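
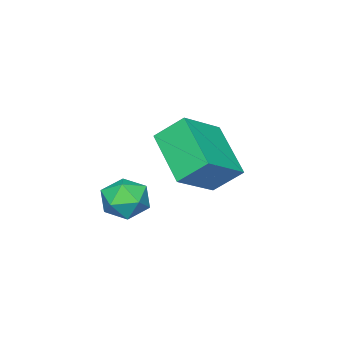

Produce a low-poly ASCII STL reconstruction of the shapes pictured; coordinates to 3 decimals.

solid 
facet normal -0.850 0.092 -0.519
outer loop
vertex -1.431 -1.229 -1.961
vertex -1.828 -0.473 -1.176
vertex -0.658 0.224 -2.969
endloop
endfacet
facet normal 0.342 -0.652 -0.677
outer loop
vertex 0.728 0.073 -2.124
vertex -1.431 -1.229 -1.961
vertex -0.658 0.224 -2.969
endloop
endfacet
facet normal -0.850 0.093 -0.518
outer loop
vertex -0.658 0.224 -2.969
vertex -1.828 -0.473 -1.176
vertex -1.054 0.98 -2.184
endloop
endfacet
facet normal 0.401 0.753 -0.523
outer loop
vertex -1.054 0.98 -2.184
vertex 0.728 0.073 -2.124
vertex -0.658 0.224 -2.969
endloop
endfacet
facet normal -0.401 -0.753 0.522
outer loop
vertex -1.431 -1.229 -1.961
vertex -0.442 -0.624 -0.331
vertex -1.828 -0.473 -1.176
endloop
endfacet
facet normal 0.342 -0.652 -0.677
outer loop
vertex -0.046 -1.38 -1.116
vertex -1.431 -1.229 -1.961
vertex 0.728 0.073 -2.124
endloop
endfacet
facet normal -0.401 -0.753 0.523
outer loop
vertex -0.046 -1.38 -1.116
vertex -0.442 -0.624 -0.331
vertex -1.431 -1.229 -1.961
endloop
endfacet
facet normal -0.342 0.652 0.677
outer loop
vertex -1.828 -0.473 -1.176
vertex -0.442 -0.624 -0.331
vertex -1.054 0.98 -2.184
endloop
endfacet
facet normal 0.401 0.753 -0.522
outer loop
vertex 0.331 0.829 -1.339
vertex 0.728 0.073 -2.124
vertex -1.054 0.98 -2.184
endloop
endfacet
facet normal -0.342 0.652 0.677
outer loop
vertex -1.054 0.98 -2.184
vertex -0.442 -0.624 -0.331
vertex 0.331 0.829 -1.339
endloop
endfacet
facet normal 0.850 -0.093 0.519
outer loop
vertex 0.331 0.829 -1.339
vertex -0.046 -1.38 -1.116
vertex 0.728 0.073 -2.124
endloop
endfacet
facet normal 0.850 -0.093 0.518
outer loop
vertex -0.442 -0.624 -0.331
vertex -0.046 -1.38 -1.116
vertex 0.331 0.829 -1.339
endloop
endfacet
facet normal 0.006 0.653 0.757
outer loop
vertex 2.2 -0.02 -2.326
vertex 1.547 -0.307 -2.073
vertex 2.205 -0.593 -1.832
endloop
endfacet
facet normal 0.671 0.487 0.559
outer loop
vertex 2.2 -0.02 -2.326
vertex 2.205 -0.593 -1.832
vertex 2.688 -0.591 -2.414
endloop
endfacet
facet normal 0.744 0.656 -0.131
outer loop
vertex 2.2 -0.02 -2.326
vertex 2.688 -0.591 -2.414
vertex 2.329 -0.304 -3.016
endloop
endfacet
facet normal 0.123 0.926 -0.358
outer loop
vertex 2.2 -0.02 -2.326
vertex 2.329 -0.304 -3.016
vertex 1.623 -0.128 -2.804
endloop
endfacet
facet normal -0.332 0.924 0.192
outer loop
vertex 2.2 -0.02 -2.326
vertex 1.623 -0.128 -2.804
vertex 1.547 -0.307 -2.073
endloop
endfacet
facet normal 0.751 -0.219 0.623
outer loop
vertex 2.688 -0.591 -2.414
vertex 2.205 -0.593 -1.832
vertex 2.337 -1.232 -2.216
endloop
endfacet
facet normal -0.324 0.051 0.945
outer loop
vertex 2.205 -0.593 -1.832
vertex 1.547 -0.307 -2.073
vertex 1.631 -1.056 -2.004
endloop
endfacet
facet normal -0.873 0.487 0.028
outer loop
vertex 1.547 -0.307 -2.073
vertex 1.623 -0.128 -2.804
vertex 1.272 -0.769 -2.606
endloop
endfacet
facet normal -0.137 0.489 -0.861
outer loop
vertex 1.623 -0.128 -2.804
vertex 2.329 -0.304 -3.016
vertex 1.755 -0.767 -3.188
endloop
endfacet
facet normal 0.868 0.052 -0.493
outer loop
vertex 2.329 -0.304 -3.016
vertex 2.688 -0.591 -2.414
vertex 2.413 -1.053 -2.947
endloop
endfacet
facet normal -0.123 -0.926 0.358
outer loop
vertex 1.76 -1.34 -2.694
vertex 2.337 -1.232 -2.216
vertex 1.631 -1.056 -2.004
endloop
endfacet
facet normal -0.744 -0.656 0.131
outer loop
vertex 1.76 -1.34 -2.694
vertex 1.631 -1.056 -2.004
vertex 1.272 -0.769 -2.606
endloop
endfacet
facet normal -0.671 -0.487 -0.559
outer loop
vertex 1.76 -1.34 -2.694
vertex 1.272 -0.769 -2.606
vertex 1.755 -0.767 -3.188
endloop
endfacet
facet normal -0.006 -0.653 -0.757
outer loop
vertex 1.76 -1.34 -2.694
vertex 1.755 -0.767 -3.188
vertex 2.413 -1.053 -2.947
endloop
endfacet
facet normal 0.332 -0.924 -0.192
outer loop
vertex 1.76 -1.34 -2.694
vertex 2.413 -1.053 -2.947
vertex 2.337 -1.232 -2.216
endloop
endfacet
facet normal 0.137 -0.489 0.861
outer loop
vertex 1.631 -1.056 -2.004
vertex 2.337 -1.232 -2.216
vertex 2.205 -0.593 -1.832
endloop
endfacet
facet normal -0.868 -0.052 0.493
outer loop
vertex 1.272 -0.769 -2.606
vertex 1.631 -1.056 -2.004
vertex 1.547 -0.307 -2.073
endloop
endfacet
facet normal -0.751 0.219 -0.623
outer loop
vertex 1.755 -0.767 -3.188
vertex 1.272 -0.769 -2.606
vertex 1.623 -0.128 -2.804
endloop
endfacet
facet normal 0.324 -0.051 -0.945
outer loop
vertex 2.413 -1.053 -2.947
vertex 1.755 -0.767 -3.188
vertex 2.329 -0.304 -3.016
endloop
endfacet
facet normal 0.873 -0.487 -0.028
outer loop
vertex 2.337 -1.232 -2.216
vertex 2.413 -1.053 -2.947
vertex 2.688 -0.591 -2.414
endloop
endfacet

endsolid


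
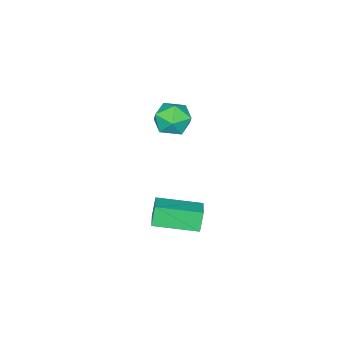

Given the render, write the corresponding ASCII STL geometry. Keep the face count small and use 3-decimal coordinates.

solid 
facet normal 0.192 0.660 0.727
outer loop
vertex -2.722 -2.401 4.201
vertex -2.531 -3.12 4.803
vertex -1.83 -2.74 4.273
endloop
endfacet
facet normal 0.348 0.934 0.087
outer loop
vertex -2.722 -2.401 4.201
vertex -1.83 -2.74 4.273
vertex -2.192 -2.525 3.414
endloop
endfacet
facet normal -0.245 0.919 -0.310
outer loop
vertex -2.722 -2.401 4.201
vertex -2.192 -2.525 3.414
vertex -3.117 -2.772 3.413
endloop
endfacet
facet normal -0.767 0.636 0.085
outer loop
vertex -2.722 -2.401 4.201
vertex -3.117 -2.772 3.413
vertex -3.326 -3.139 4.271
endloop
endfacet
facet normal -0.497 0.476 0.726
outer loop
vertex -2.722 -2.401 4.201
vertex -3.326 -3.139 4.271
vertex -2.531 -3.12 4.803
endloop
endfacet
facet normal 0.831 0.509 -0.223
outer loop
vertex -2.192 -2.525 3.414
vertex -1.83 -2.74 4.273
vertex -1.674 -3.321 3.529
endloop
endfacet
facet normal 0.579 0.065 0.813
outer loop
vertex -1.83 -2.74 4.273
vertex -2.531 -3.12 4.803
vertex -1.883 -3.688 4.387
endloop
endfacet
facet normal -0.537 -0.232 0.811
outer loop
vertex -2.531 -3.12 4.803
vertex -3.326 -3.139 4.271
vertex -2.808 -3.935 4.386
endloop
endfacet
facet normal -0.974 0.027 -0.226
outer loop
vertex -3.326 -3.139 4.271
vertex -3.117 -2.772 3.413
vertex -3.17 -3.72 3.527
endloop
endfacet
facet normal -0.129 0.486 -0.864
outer loop
vertex -3.117 -2.772 3.413
vertex -2.192 -2.525 3.414
vertex -2.469 -3.34 2.997
endloop
endfacet
facet normal 0.767 -0.636 -0.085
outer loop
vertex -2.278 -4.059 3.599
vertex -1.674 -3.321 3.529
vertex -1.883 -3.688 4.387
endloop
endfacet
facet normal 0.245 -0.919 0.310
outer loop
vertex -2.278 -4.059 3.599
vertex -1.883 -3.688 4.387
vertex -2.808 -3.935 4.386
endloop
endfacet
facet normal -0.348 -0.934 -0.087
outer loop
vertex -2.278 -4.059 3.599
vertex -2.808 -3.935 4.386
vertex -3.17 -3.72 3.527
endloop
endfacet
facet normal -0.192 -0.660 -0.727
outer loop
vertex -2.278 -4.059 3.599
vertex -3.17 -3.72 3.527
vertex -2.469 -3.34 2.997
endloop
endfacet
facet normal 0.497 -0.476 -0.726
outer loop
vertex -2.278 -4.059 3.599
vertex -2.469 -3.34 2.997
vertex -1.674 -3.321 3.529
endloop
endfacet
facet normal 0.974 -0.027 0.226
outer loop
vertex -1.883 -3.688 4.387
vertex -1.674 -3.321 3.529
vertex -1.83 -2.74 4.273
endloop
endfacet
facet normal 0.129 -0.486 0.864
outer loop
vertex -2.808 -3.935 4.386
vertex -1.883 -3.688 4.387
vertex -2.531 -3.12 4.803
endloop
endfacet
facet normal -0.831 -0.509 0.223
outer loop
vertex -3.17 -3.72 3.527
vertex -2.808 -3.935 4.386
vertex -3.326 -3.139 4.271
endloop
endfacet
facet normal -0.579 -0.065 -0.813
outer loop
vertex -2.469 -3.34 2.997
vertex -3.17 -3.72 3.527
vertex -3.117 -2.772 3.413
endloop
endfacet
facet normal 0.537 0.232 -0.811
outer loop
vertex -1.674 -3.321 3.529
vertex -2.469 -3.34 2.997
vertex -2.192 -2.525 3.414
endloop
endfacet
facet normal -0.535 0.833 -0.137
outer loop
vertex 1.343 1.098 3.459
vertex 2.18 1.699 3.843
vertex 1.701 1.178 2.55
endloop
endfacet
facet normal -0.762 -0.547 -0.348
outer loop
vertex 2.74 -0.439 2.817
vertex 1.343 1.098 3.459
vertex 1.701 1.178 2.55
endloop
endfacet
facet normal -0.535 0.834 -0.138
outer loop
vertex 1.701 1.178 2.55
vertex 2.18 1.699 3.843
vertex 2.539 1.779 2.934
endloop
endfacet
facet normal 0.366 0.082 -0.927
outer loop
vertex 2.539 1.779 2.934
vertex 2.74 -0.439 2.817
vertex 1.701 1.178 2.55
endloop
endfacet
facet normal -0.366 -0.082 0.927
outer loop
vertex 1.343 1.098 3.459
vertex 3.219 0.082 4.11
vertex 2.18 1.699 3.843
endloop
endfacet
facet normal -0.761 -0.546 -0.349
outer loop
vertex 2.381 -0.519 3.726
vertex 1.343 1.098 3.459
vertex 2.74 -0.439 2.817
endloop
endfacet
facet normal -0.366 -0.082 0.927
outer loop
vertex 2.381 -0.519 3.726
vertex 3.219 0.082 4.11
vertex 1.343 1.098 3.459
endloop
endfacet
facet normal 0.761 0.547 0.349
outer loop
vertex 2.18 1.699 3.843
vertex 3.219 0.082 4.11
vertex 2.539 1.779 2.934
endloop
endfacet
facet normal 0.366 0.082 -0.927
outer loop
vertex 3.577 0.162 3.201
vertex 2.74 -0.439 2.817
vertex 2.539 1.779 2.934
endloop
endfacet
facet normal 0.762 0.546 0.348
outer loop
vertex 2.539 1.779 2.934
vertex 3.219 0.082 4.11
vertex 3.577 0.162 3.201
endloop
endfacet
facet normal 0.535 -0.833 0.138
outer loop
vertex 3.577 0.162 3.201
vertex 2.381 -0.519 3.726
vertex 2.74 -0.439 2.817
endloop
endfacet
facet normal 0.535 -0.834 0.137
outer loop
vertex 3.219 0.082 4.11
vertex 2.381 -0.519 3.726
vertex 3.577 0.162 3.201
endloop
endfacet

endsolid


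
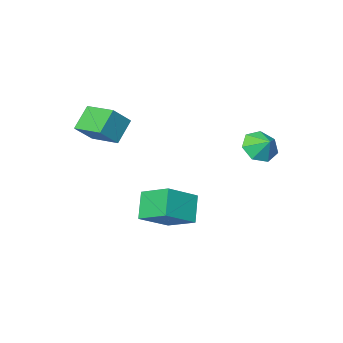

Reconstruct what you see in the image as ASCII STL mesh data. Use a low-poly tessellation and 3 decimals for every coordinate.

solid 
facet normal -0.008 -0.776 -0.630
outer loop
vertex -2.6 3.09 2.257
vertex -3.594 3.24 2.085
vertex -2.796 3.635 1.588
endloop
endfacet
facet normal 0.733 0.616 0.287
outer loop
vertex -2.6 3.09 2.257
vertex -2.796 3.635 1.588
vertex -3.586 4.04 2.735
endloop
endfacet
facet normal -0.009 -0.776 -0.631
outer loop
vertex -2.796 3.635 1.588
vertex -3.594 3.24 2.085
vertex -3.593 3.883 1.294
endloop
endfacet
facet normal 0.330 0.938 -0.104
outer loop
vertex -2.796 3.635 1.588
vertex -3.593 3.883 1.294
vertex -3.586 4.04 2.735
endloop
endfacet
facet normal -0.008 -0.776 -0.631
outer loop
vertex -3.593 3.883 1.294
vertex -3.594 3.24 2.085
vertex -4.391 3.647 1.595
endloop
endfacet
facet normal -0.317 0.943 -0.101
outer loop
vertex -3.593 3.883 1.294
vertex -4.391 3.647 1.595
vertex -3.586 4.04 2.735
endloop
endfacet
facet normal -0.009 -0.776 -0.631
outer loop
vertex -4.391 3.647 1.595
vertex -3.594 3.24 2.085
vertex -4.589 3.104 2.266
endloop
endfacet
facet normal -0.722 0.626 0.294
outer loop
vertex -4.391 3.647 1.595
vertex -4.589 3.104 2.266
vertex -3.586 4.04 2.735
endloop
endfacet
facet normal -0.008 -0.777 -0.630
outer loop
vertex -4.589 3.104 2.266
vertex -3.594 3.24 2.085
vertex -4.038 2.664 2.801
endloop
endfacet
facet normal -0.579 0.228 0.783
outer loop
vertex -4.589 3.104 2.266
vertex -4.038 2.664 2.801
vertex -3.586 4.04 2.735
endloop
endfacet
facet normal -0.008 -0.777 -0.630
outer loop
vertex -4.038 2.664 2.801
vertex -3.594 3.24 2.085
vertex -3.153 2.658 2.797
endloop
endfacet
facet normal 0.005 0.046 0.999
outer loop
vertex -4.038 2.664 2.801
vertex -3.153 2.658 2.797
vertex -3.586 4.04 2.735
endloop
endfacet
facet normal -0.008 -0.777 -0.630
outer loop
vertex -3.153 2.658 2.797
vertex -3.594 3.24 2.085
vertex -2.6 3.09 2.257
endloop
endfacet
facet normal 0.589 0.219 0.778
outer loop
vertex -3.153 2.658 2.797
vertex -2.6 3.09 2.257
vertex -3.586 4.04 2.735
endloop
endfacet
facet normal -0.726 -0.079 -0.683
outer loop
vertex 0.52 -4.266 2.466
vertex 0.11 -2.508 2.699
vertex 1.559 -3.872 1.316
endloop
endfacet
facet normal 0.225 -0.966 -0.128
outer loop
vertex 2.67 -3.752 2.361
vertex 0.52 -4.266 2.466
vertex 1.559 -3.872 1.316
endloop
endfacet
facet normal -0.726 -0.078 -0.683
outer loop
vertex 1.559 -3.872 1.316
vertex 0.11 -2.508 2.699
vertex 1.15 -2.114 1.549
endloop
endfacet
facet normal 0.650 0.246 -0.719
outer loop
vertex 1.15 -2.114 1.549
vertex 2.67 -3.752 2.361
vertex 1.559 -3.872 1.316
endloop
endfacet
facet normal -0.650 -0.247 0.719
outer loop
vertex 0.52 -4.266 2.466
vertex 1.221 -2.388 3.744
vertex 0.11 -2.508 2.699
endloop
endfacet
facet normal 0.225 -0.966 -0.128
outer loop
vertex 1.63 -4.146 3.511
vertex 0.52 -4.266 2.466
vertex 2.67 -3.752 2.361
endloop
endfacet
facet normal -0.650 -0.247 0.719
outer loop
vertex 1.63 -4.146 3.511
vertex 1.221 -2.388 3.744
vertex 0.52 -4.266 2.466
endloop
endfacet
facet normal -0.225 0.966 0.128
outer loop
vertex 0.11 -2.508 2.699
vertex 1.221 -2.388 3.744
vertex 1.15 -2.114 1.549
endloop
endfacet
facet normal 0.650 0.247 -0.719
outer loop
vertex 2.26 -1.994 2.594
vertex 2.67 -3.752 2.361
vertex 1.15 -2.114 1.549
endloop
endfacet
facet normal -0.225 0.966 0.128
outer loop
vertex 1.15 -2.114 1.549
vertex 1.221 -2.388 3.744
vertex 2.26 -1.994 2.594
endloop
endfacet
facet normal 0.726 0.079 0.683
outer loop
vertex 2.26 -1.994 2.594
vertex 1.63 -4.146 3.511
vertex 2.67 -3.752 2.361
endloop
endfacet
facet normal 0.726 0.078 0.683
outer loop
vertex 1.221 -2.388 3.744
vertex 1.63 -4.146 3.511
vertex 2.26 -1.994 2.594
endloop
endfacet
facet normal -0.428 -0.486 0.762
outer loop
vertex 0.951 -0.378 -1.235
vertex 0.465 1.264 -0.46
vertex -0.841 -0.42 -2.27
endloop
endfacet
facet normal 0.259 -0.874 -0.412
outer loop
vertex -0.105 0.416 -3.58
vertex 0.951 -0.378 -1.235
vertex -0.841 -0.42 -2.27
endloop
endfacet
facet normal -0.428 -0.487 0.762
outer loop
vertex -0.841 -0.42 -2.27
vertex 0.465 1.264 -0.46
vertex -1.327 1.222 -1.494
endloop
endfacet
facet normal -0.866 -0.020 -0.500
outer loop
vertex -1.327 1.222 -1.494
vertex -0.105 0.416 -3.58
vertex -0.841 -0.42 -2.27
endloop
endfacet
facet normal 0.866 0.021 0.500
outer loop
vertex 0.951 -0.378 -1.235
vertex 1.201 2.1 -1.77
vertex 0.465 1.264 -0.46
endloop
endfacet
facet normal 0.258 -0.874 -0.412
outer loop
vertex 1.687 0.458 -2.546
vertex 0.951 -0.378 -1.235
vertex -0.105 0.416 -3.58
endloop
endfacet
facet normal 0.866 0.020 0.499
outer loop
vertex 1.687 0.458 -2.546
vertex 1.201 2.1 -1.77
vertex 0.951 -0.378 -1.235
endloop
endfacet
facet normal -0.258 0.874 0.412
outer loop
vertex 0.465 1.264 -0.46
vertex 1.201 2.1 -1.77
vertex -1.327 1.222 -1.494
endloop
endfacet
facet normal -0.866 -0.021 -0.499
outer loop
vertex -0.591 2.058 -2.805
vertex -0.105 0.416 -3.58
vertex -1.327 1.222 -1.494
endloop
endfacet
facet normal -0.258 0.874 0.412
outer loop
vertex -1.327 1.222 -1.494
vertex 1.201 2.1 -1.77
vertex -0.591 2.058 -2.805
endloop
endfacet
facet normal 0.428 0.486 -0.762
outer loop
vertex -0.591 2.058 -2.805
vertex 1.687 0.458 -2.546
vertex -0.105 0.416 -3.58
endloop
endfacet
facet normal 0.428 0.487 -0.761
outer loop
vertex 1.201 2.1 -1.77
vertex 1.687 0.458 -2.546
vertex -0.591 2.058 -2.805
endloop
endfacet

endsolid


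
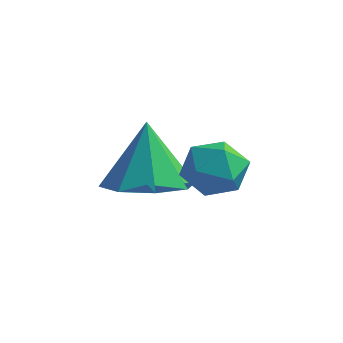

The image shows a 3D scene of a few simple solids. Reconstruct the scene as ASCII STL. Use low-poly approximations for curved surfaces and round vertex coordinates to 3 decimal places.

solid 
facet normal 0.181 -0.266 -0.947
outer loop
vertex -2.51 -4.41 -0.338
vertex -3.236 -3.661 -0.687
vertex -2.156 -3.659 -0.481
endloop
endfacet
facet normal 0.687 -0.190 0.702
outer loop
vertex -2.51 -4.41 -0.338
vertex -2.156 -3.659 -0.481
vertex -3.564 -3.179 1.027
endloop
endfacet
facet normal 0.181 -0.265 -0.947
outer loop
vertex -2.156 -3.659 -0.481
vertex -3.236 -3.661 -0.687
vertex -2.434 -2.91 -0.744
endloop
endfacet
facet normal 0.719 0.452 0.528
outer loop
vertex -2.156 -3.659 -0.481
vertex -2.434 -2.91 -0.744
vertex -3.564 -3.179 1.027
endloop
endfacet
facet normal 0.181 -0.265 -0.947
outer loop
vertex -2.434 -2.91 -0.744
vertex -3.236 -3.661 -0.687
vertex -3.182 -2.6 -0.974
endloop
endfacet
facet normal 0.279 0.907 0.316
outer loop
vertex -2.434 -2.91 -0.744
vertex -3.182 -2.6 -0.974
vertex -3.564 -3.179 1.027
endloop
endfacet
facet normal 0.181 -0.265 -0.947
outer loop
vertex -3.182 -2.6 -0.974
vertex -3.236 -3.661 -0.687
vertex -3.962 -2.912 -1.036
endloop
endfacet
facet normal -0.378 0.906 0.190
outer loop
vertex -3.182 -2.6 -0.974
vertex -3.962 -2.912 -1.036
vertex -3.564 -3.179 1.027
endloop
endfacet
facet normal 0.181 -0.266 -0.947
outer loop
vertex -3.962 -2.912 -1.036
vertex -3.236 -3.661 -0.687
vertex -4.317 -3.662 -0.893
endloop
endfacet
facet normal -0.863 0.452 0.225
outer loop
vertex -3.962 -2.912 -1.036
vertex -4.317 -3.662 -0.893
vertex -3.564 -3.179 1.027
endloop
endfacet
facet normal 0.181 -0.265 -0.947
outer loop
vertex -4.317 -3.662 -0.893
vertex -3.236 -3.661 -0.687
vertex -4.038 -4.411 -0.63
endloop
endfacet
facet normal -0.896 -0.193 0.400
outer loop
vertex -4.317 -3.662 -0.893
vertex -4.038 -4.411 -0.63
vertex -3.564 -3.179 1.027
endloop
endfacet
facet normal 0.182 -0.266 -0.947
outer loop
vertex -4.038 -4.411 -0.63
vertex -3.236 -3.661 -0.687
vertex -3.29 -4.721 -0.399
endloop
endfacet
facet normal -0.457 -0.646 0.611
outer loop
vertex -4.038 -4.411 -0.63
vertex -3.29 -4.721 -0.399
vertex -3.564 -3.179 1.027
endloop
endfacet
facet normal 0.180 -0.266 -0.947
outer loop
vertex -3.29 -4.721 -0.399
vertex -3.236 -3.661 -0.687
vertex -2.51 -4.41 -0.338
endloop
endfacet
facet normal 0.200 -0.646 0.737
outer loop
vertex -3.29 -4.721 -0.399
vertex -2.51 -4.41 -0.338
vertex -3.564 -3.179 1.027
endloop
endfacet
facet normal -0.976 -0.110 0.188
outer loop
vertex -1.993 -3.543 0.56
vertex -1.93 -4.358 0.412
vertex -1.815 -4.066 1.181
endloop
endfacet
facet normal -0.704 0.431 0.565
outer loop
vertex -1.993 -3.543 0.56
vertex -1.815 -4.066 1.181
vertex -1.417 -3.339 1.122
endloop
endfacet
facet normal -0.422 0.901 0.105
outer loop
vertex -1.993 -3.543 0.56
vertex -1.417 -3.339 1.122
vertex -1.285 -3.183 0.317
endloop
endfacet
facet normal -0.520 0.649 -0.555
outer loop
vertex -1.993 -3.543 0.56
vertex -1.285 -3.183 0.317
vertex -1.602 -3.812 -0.122
endloop
endfacet
facet normal -0.863 0.025 -0.505
outer loop
vertex -1.993 -3.543 0.56
vertex -1.602 -3.812 -0.122
vertex -1.93 -4.358 0.412
endloop
endfacet
facet normal -0.175 0.175 0.969
outer loop
vertex -1.417 -3.339 1.122
vertex -1.815 -4.066 1.181
vertex -0.998 -4.028 1.322
endloop
endfacet
facet normal -0.616 -0.702 0.359
outer loop
vertex -1.815 -4.066 1.181
vertex -1.93 -4.358 0.412
vertex -1.315 -4.657 0.883
endloop
endfacet
facet normal -0.433 -0.484 -0.761
outer loop
vertex -1.93 -4.358 0.412
vertex -1.602 -3.812 -0.122
vertex -1.183 -4.501 0.078
endloop
endfacet
facet normal 0.121 0.526 -0.842
outer loop
vertex -1.602 -3.812 -0.122
vertex -1.285 -3.183 0.317
vertex -0.785 -3.774 0.019
endloop
endfacet
facet normal 0.280 0.933 0.227
outer loop
vertex -1.285 -3.183 0.317
vertex -1.417 -3.339 1.122
vertex -0.67 -3.482 0.788
endloop
endfacet
facet normal 0.520 -0.649 0.555
outer loop
vertex -0.607 -4.297 0.64
vertex -0.998 -4.028 1.322
vertex -1.315 -4.657 0.883
endloop
endfacet
facet normal 0.422 -0.901 -0.105
outer loop
vertex -0.607 -4.297 0.64
vertex -1.315 -4.657 0.883
vertex -1.183 -4.501 0.078
endloop
endfacet
facet normal 0.704 -0.431 -0.565
outer loop
vertex -0.607 -4.297 0.64
vertex -1.183 -4.501 0.078
vertex -0.785 -3.774 0.019
endloop
endfacet
facet normal 0.976 0.110 -0.188
outer loop
vertex -0.607 -4.297 0.64
vertex -0.785 -3.774 0.019
vertex -0.67 -3.482 0.788
endloop
endfacet
facet normal 0.863 -0.025 0.505
outer loop
vertex -0.607 -4.297 0.64
vertex -0.67 -3.482 0.788
vertex -0.998 -4.028 1.322
endloop
endfacet
facet normal -0.121 -0.526 0.842
outer loop
vertex -1.315 -4.657 0.883
vertex -0.998 -4.028 1.322
vertex -1.815 -4.066 1.181
endloop
endfacet
facet normal -0.280 -0.933 -0.227
outer loop
vertex -1.183 -4.501 0.078
vertex -1.315 -4.657 0.883
vertex -1.93 -4.358 0.412
endloop
endfacet
facet normal 0.175 -0.175 -0.969
outer loop
vertex -0.785 -3.774 0.019
vertex -1.183 -4.501 0.078
vertex -1.602 -3.812 -0.122
endloop
endfacet
facet normal 0.616 0.702 -0.359
outer loop
vertex -0.67 -3.482 0.788
vertex -0.785 -3.774 0.019
vertex -1.285 -3.183 0.317
endloop
endfacet
facet normal 0.433 0.484 0.761
outer loop
vertex -0.998 -4.028 1.322
vertex -0.67 -3.482 0.788
vertex -1.417 -3.339 1.122
endloop
endfacet

endsolid


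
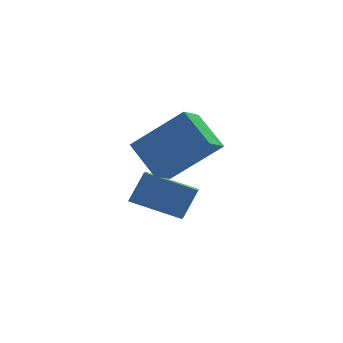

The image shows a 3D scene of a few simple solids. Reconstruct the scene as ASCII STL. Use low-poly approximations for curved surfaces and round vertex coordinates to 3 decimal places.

solid 
facet normal -0.520 0.559 0.646
outer loop
vertex -2.019 1.54 1.083
vertex -1.609 2.375 0.691
vertex -3.657 1.671 -0.35
endloop
endfacet
facet normal -0.406 -0.827 0.389
outer loop
vertex -2.851 0.805 -1.351
vertex -2.019 1.54 1.083
vertex -3.657 1.671 -0.35
endloop
endfacet
facet normal -0.520 0.559 0.646
outer loop
vertex -3.657 1.671 -0.35
vertex -1.609 2.375 0.691
vertex -3.247 2.506 -0.742
endloop
endfacet
facet normal -0.751 0.060 -0.657
outer loop
vertex -3.247 2.506 -0.742
vertex -2.851 0.805 -1.351
vertex -3.657 1.671 -0.35
endloop
endfacet
facet normal 0.751 -0.060 0.657
outer loop
vertex -2.019 1.54 1.083
vertex -0.803 1.509 -0.31
vertex -1.609 2.375 0.691
endloop
endfacet
facet normal -0.406 -0.827 0.389
outer loop
vertex -1.213 0.674 0.082
vertex -2.019 1.54 1.083
vertex -2.851 0.805 -1.351
endloop
endfacet
facet normal 0.751 -0.060 0.657
outer loop
vertex -1.213 0.674 0.082
vertex -0.803 1.509 -0.31
vertex -2.019 1.54 1.083
endloop
endfacet
facet normal 0.406 0.827 -0.389
outer loop
vertex -1.609 2.375 0.691
vertex -0.803 1.509 -0.31
vertex -3.247 2.506 -0.742
endloop
endfacet
facet normal -0.751 0.060 -0.657
outer loop
vertex -2.441 1.64 -1.743
vertex -2.851 0.805 -1.351
vertex -3.247 2.506 -0.742
endloop
endfacet
facet normal 0.406 0.827 -0.389
outer loop
vertex -3.247 2.506 -0.742
vertex -0.803 1.509 -0.31
vertex -2.441 1.64 -1.743
endloop
endfacet
facet normal 0.520 -0.559 -0.646
outer loop
vertex -2.441 1.64 -1.743
vertex -1.213 0.674 0.082
vertex -2.851 0.805 -1.351
endloop
endfacet
facet normal 0.520 -0.559 -0.646
outer loop
vertex -0.803 1.509 -0.31
vertex -1.213 0.674 0.082
vertex -2.441 1.64 -1.743
endloop
endfacet
facet normal -0.927 0.109 0.360
outer loop
vertex -3.287 2.485 -1.805
vertex -3.314 4.034 -2.343
vertex -3.753 2.101 -2.888
endloop
endfacet
facet normal 0.017 -0.945 0.328
outer loop
vertex -2.086 1.906 -3.537
vertex -3.287 2.485 -1.805
vertex -3.753 2.101 -2.888
endloop
endfacet
facet normal -0.926 0.108 0.361
outer loop
vertex -3.753 2.101 -2.888
vertex -3.314 4.034 -2.343
vertex -3.781 3.651 -3.425
endloop
endfacet
facet normal -0.376 -0.309 -0.873
outer loop
vertex -3.781 3.651 -3.425
vertex -2.086 1.906 -3.537
vertex -3.753 2.101 -2.888
endloop
endfacet
facet normal 0.376 0.310 0.873
outer loop
vertex -3.287 2.485 -1.805
vertex -1.647 3.839 -2.992
vertex -3.314 4.034 -2.343
endloop
endfacet
facet normal 0.017 -0.945 0.327
outer loop
vertex -1.619 2.289 -2.455
vertex -3.287 2.485 -1.805
vertex -2.086 1.906 -3.537
endloop
endfacet
facet normal 0.377 0.309 0.873
outer loop
vertex -1.619 2.289 -2.455
vertex -1.647 3.839 -2.992
vertex -3.287 2.485 -1.805
endloop
endfacet
facet normal -0.017 0.945 -0.327
outer loop
vertex -3.314 4.034 -2.343
vertex -1.647 3.839 -2.992
vertex -3.781 3.651 -3.425
endloop
endfacet
facet normal -0.377 -0.310 -0.873
outer loop
vertex -2.113 3.455 -4.075
vertex -2.086 1.906 -3.537
vertex -3.781 3.651 -3.425
endloop
endfacet
facet normal -0.017 0.945 -0.328
outer loop
vertex -3.781 3.651 -3.425
vertex -1.647 3.839 -2.992
vertex -2.113 3.455 -4.075
endloop
endfacet
facet normal 0.926 -0.109 -0.361
outer loop
vertex -2.113 3.455 -4.075
vertex -1.619 2.289 -2.455
vertex -2.086 1.906 -3.537
endloop
endfacet
facet normal 0.927 -0.108 -0.360
outer loop
vertex -1.647 3.839 -2.992
vertex -1.619 2.289 -2.455
vertex -2.113 3.455 -4.075
endloop
endfacet

endsolid


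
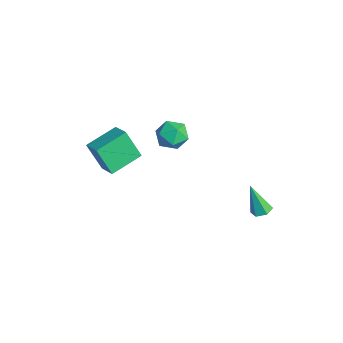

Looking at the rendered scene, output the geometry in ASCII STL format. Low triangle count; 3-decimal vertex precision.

solid 
facet normal 0.246 0.255 -0.935
outer loop
vertex 3.048 3.406 -0.372
vertex 2.427 3.345 -0.552
vertex 2.648 3.917 -0.338
endloop
endfacet
facet normal 0.658 0.476 0.583
outer loop
vertex 3.048 3.406 -0.372
vertex 2.648 3.917 -0.338
vertex 1.913 2.815 1.392
endloop
endfacet
facet normal 0.248 0.254 -0.935
outer loop
vertex 2.648 3.917 -0.338
vertex 2.427 3.345 -0.552
vertex 2.027 3.856 -0.519
endloop
endfacet
facet normal -0.218 0.862 0.457
outer loop
vertex 2.648 3.917 -0.338
vertex 2.027 3.856 -0.519
vertex 1.913 2.815 1.392
endloop
endfacet
facet normal 0.247 0.254 -0.935
outer loop
vertex 2.027 3.856 -0.519
vertex 2.427 3.345 -0.552
vertex 1.806 3.283 -0.733
endloop
endfacet
facet normal -0.940 0.319 0.118
outer loop
vertex 2.027 3.856 -0.519
vertex 1.806 3.283 -0.733
vertex 1.913 2.815 1.392
endloop
endfacet
facet normal 0.247 0.255 -0.935
outer loop
vertex 1.806 3.283 -0.733
vertex 2.427 3.345 -0.552
vertex 2.206 2.772 -0.767
endloop
endfacet
facet normal -0.787 -0.610 -0.095
outer loop
vertex 1.806 3.283 -0.733
vertex 2.206 2.772 -0.767
vertex 1.913 2.815 1.392
endloop
endfacet
facet normal 0.247 0.255 -0.935
outer loop
vertex 2.206 2.772 -0.767
vertex 2.427 3.345 -0.552
vertex 2.827 2.833 -0.586
endloop
endfacet
facet normal 0.089 -0.996 0.032
outer loop
vertex 2.206 2.772 -0.767
vertex 2.827 2.833 -0.586
vertex 1.913 2.815 1.392
endloop
endfacet
facet normal 0.246 0.254 -0.935
outer loop
vertex 2.827 2.833 -0.586
vertex 2.427 3.345 -0.552
vertex 3.048 3.406 -0.372
endloop
endfacet
facet normal 0.812 -0.452 0.371
outer loop
vertex 2.827 2.833 -0.586
vertex 3.048 3.406 -0.372
vertex 1.913 2.815 1.392
endloop
endfacet
facet normal -0.910 -0.158 -0.383
outer loop
vertex -1.907 -5.328 4.273
vertex -2.456 -3.446 4.802
vertex -1.289 -4.656 2.527
endloop
endfacet
facet normal 0.271 -0.927 -0.261
outer loop
vertex -0.124 -4.454 3.018
vertex -1.907 -5.328 4.273
vertex -1.289 -4.656 2.527
endloop
endfacet
facet normal -0.910 -0.158 -0.383
outer loop
vertex -1.289 -4.656 2.527
vertex -2.456 -3.446 4.802
vertex -1.838 -2.775 3.056
endloop
endfacet
facet normal 0.314 0.341 -0.886
outer loop
vertex -1.838 -2.775 3.056
vertex -0.124 -4.454 3.018
vertex -1.289 -4.656 2.527
endloop
endfacet
facet normal -0.314 -0.341 0.886
outer loop
vertex -1.907 -5.328 4.273
vertex -1.291 -3.244 5.293
vertex -2.456 -3.446 4.802
endloop
endfacet
facet normal 0.271 -0.927 -0.260
outer loop
vertex -0.742 -5.125 4.764
vertex -1.907 -5.328 4.273
vertex -0.124 -4.454 3.018
endloop
endfacet
facet normal -0.314 -0.341 0.886
outer loop
vertex -0.742 -5.125 4.764
vertex -1.291 -3.244 5.293
vertex -1.907 -5.328 4.273
endloop
endfacet
facet normal -0.270 0.927 0.260
outer loop
vertex -2.456 -3.446 4.802
vertex -1.291 -3.244 5.293
vertex -1.838 -2.775 3.056
endloop
endfacet
facet normal 0.314 0.341 -0.886
outer loop
vertex -0.673 -2.572 3.547
vertex -0.124 -4.454 3.018
vertex -1.838 -2.775 3.056
endloop
endfacet
facet normal -0.271 0.927 0.261
outer loop
vertex -1.838 -2.775 3.056
vertex -1.291 -3.244 5.293
vertex -0.673 -2.572 3.547
endloop
endfacet
facet normal 0.910 0.158 0.383
outer loop
vertex -0.673 -2.572 3.547
vertex -0.742 -5.125 4.764
vertex -0.124 -4.454 3.018
endloop
endfacet
facet normal 0.910 0.158 0.383
outer loop
vertex -1.291 -3.244 5.293
vertex -0.742 -5.125 4.764
vertex -0.673 -2.572 3.547
endloop
endfacet
facet normal 0.081 -0.346 0.935
outer loop
vertex -2.136 0.045 3.735
vertex -3.163 -0.227 3.723
vertex -2.426 -0.921 3.403
endloop
endfacet
facet normal 0.700 -0.411 0.584
outer loop
vertex -2.136 0.045 3.735
vertex -2.426 -0.921 3.403
vertex -1.674 -0.383 2.88
endloop
endfacet
facet normal 0.899 0.239 0.366
outer loop
vertex -2.136 0.045 3.735
vertex -1.674 -0.383 2.88
vertex -1.946 0.643 2.878
endloop
endfacet
facet normal 0.404 0.706 0.582
outer loop
vertex -2.136 0.045 3.735
vertex -1.946 0.643 2.878
vertex -2.866 0.74 3.399
endloop
endfacet
facet normal -0.102 0.344 0.933
outer loop
vertex -2.136 0.045 3.735
vertex -2.866 0.74 3.399
vertex -3.163 -0.227 3.723
endloop
endfacet
facet normal 0.585 -0.811 0.006
outer loop
vertex -1.674 -0.383 2.88
vertex -2.426 -0.921 3.403
vertex -2.414 -0.92 2.341
endloop
endfacet
facet normal -0.417 -0.706 0.572
outer loop
vertex -2.426 -0.921 3.403
vertex -3.163 -0.227 3.723
vertex -3.334 -0.823 2.862
endloop
endfacet
facet normal -0.712 0.410 0.570
outer loop
vertex -3.163 -0.227 3.723
vertex -2.866 0.74 3.399
vertex -3.606 0.203 2.86
endloop
endfacet
facet normal 0.106 0.994 0.002
outer loop
vertex -2.866 0.74 3.399
vertex -1.946 0.643 2.878
vertex -2.854 0.741 2.337
endloop
endfacet
facet normal 0.907 0.240 -0.346
outer loop
vertex -1.946 0.643 2.878
vertex -1.674 -0.383 2.88
vertex -2.117 0.047 2.017
endloop
endfacet
facet normal -0.404 -0.706 -0.582
outer loop
vertex -3.144 -0.225 2.005
vertex -2.414 -0.92 2.341
vertex -3.334 -0.823 2.862
endloop
endfacet
facet normal -0.899 -0.239 -0.366
outer loop
vertex -3.144 -0.225 2.005
vertex -3.334 -0.823 2.862
vertex -3.606 0.203 2.86
endloop
endfacet
facet normal -0.700 0.411 -0.584
outer loop
vertex -3.144 -0.225 2.005
vertex -3.606 0.203 2.86
vertex -2.854 0.741 2.337
endloop
endfacet
facet normal -0.081 0.346 -0.935
outer loop
vertex -3.144 -0.225 2.005
vertex -2.854 0.741 2.337
vertex -2.117 0.047 2.017
endloop
endfacet
facet normal 0.102 -0.344 -0.933
outer loop
vertex -3.144 -0.225 2.005
vertex -2.117 0.047 2.017
vertex -2.414 -0.92 2.341
endloop
endfacet
facet normal -0.106 -0.994 -0.002
outer loop
vertex -3.334 -0.823 2.862
vertex -2.414 -0.92 2.341
vertex -2.426 -0.921 3.403
endloop
endfacet
facet normal -0.907 -0.240 0.346
outer loop
vertex -3.606 0.203 2.86
vertex -3.334 -0.823 2.862
vertex -3.163 -0.227 3.723
endloop
endfacet
facet normal -0.585 0.811 -0.006
outer loop
vertex -2.854 0.741 2.337
vertex -3.606 0.203 2.86
vertex -2.866 0.74 3.399
endloop
endfacet
facet normal 0.417 0.706 -0.572
outer loop
vertex -2.117 0.047 2.017
vertex -2.854 0.741 2.337
vertex -1.946 0.643 2.878
endloop
endfacet
facet normal 0.712 -0.410 -0.570
outer loop
vertex -2.414 -0.92 2.341
vertex -2.117 0.047 2.017
vertex -1.674 -0.383 2.88
endloop
endfacet

endsolid


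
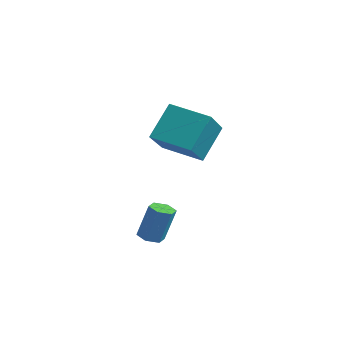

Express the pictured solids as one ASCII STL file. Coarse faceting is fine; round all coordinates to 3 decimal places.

solid 
facet normal -0.879 -0.422 0.221
outer loop
vertex -3.063 1.713 0.278
vertex -3.237 2.778 1.618
vertex -3.998 3.045 -0.902
endloop
endfacet
facet normal 0.101 -0.619 -0.779
outer loop
vertex -2.503 3.762 -1.278
vertex -3.063 1.713 0.278
vertex -3.998 3.045 -0.902
endloop
endfacet
facet normal -0.879 -0.422 0.221
outer loop
vertex -3.998 3.045 -0.902
vertex -3.237 2.778 1.618
vertex -4.172 4.11 0.438
endloop
endfacet
facet normal -0.465 0.663 -0.587
outer loop
vertex -4.172 4.11 0.438
vertex -2.503 3.762 -1.278
vertex -3.998 3.045 -0.902
endloop
endfacet
facet normal 0.465 -0.663 0.587
outer loop
vertex -3.063 1.713 0.278
vertex -1.742 3.495 1.242
vertex -3.237 2.778 1.618
endloop
endfacet
facet normal 0.101 -0.619 -0.779
outer loop
vertex -1.568 2.43 -0.098
vertex -3.063 1.713 0.278
vertex -2.503 3.762 -1.278
endloop
endfacet
facet normal 0.465 -0.663 0.587
outer loop
vertex -1.568 2.43 -0.098
vertex -1.742 3.495 1.242
vertex -3.063 1.713 0.278
endloop
endfacet
facet normal -0.101 0.619 0.779
outer loop
vertex -3.237 2.778 1.618
vertex -1.742 3.495 1.242
vertex -4.172 4.11 0.438
endloop
endfacet
facet normal -0.465 0.663 -0.587
outer loop
vertex -2.677 4.827 0.062
vertex -2.503 3.762 -1.278
vertex -4.172 4.11 0.438
endloop
endfacet
facet normal -0.101 0.619 0.779
outer loop
vertex -4.172 4.11 0.438
vertex -1.742 3.495 1.242
vertex -2.677 4.827 0.062
endloop
endfacet
facet normal 0.879 0.422 -0.221
outer loop
vertex -2.677 4.827 0.062
vertex -1.568 2.43 -0.098
vertex -2.503 3.762 -1.278
endloop
endfacet
facet normal 0.879 0.422 -0.221
outer loop
vertex -1.742 3.495 1.242
vertex -1.568 2.43 -0.098
vertex -2.677 4.827 0.062
endloop
endfacet
facet normal -0.193 -0.218 -0.957
outer loop
vertex -1.775 1.137 -4.435
vertex -2.295 1.145 -4.332
vertex -2.048 1.589 -4.483
endloop
endfacet
facet normal 0.835 0.475 -0.276
outer loop
vertex -1.775 1.137 -4.435
vertex -2.048 1.589 -4.483
vertex -1.485 1.466 -2.99
endloop
endfacet
facet normal 0.836 0.473 -0.276
outer loop
vertex -1.485 1.466 -2.99
vertex -2.048 1.589 -4.483
vertex -1.757 1.918 -3.039
endloop
endfacet
facet normal 0.191 0.219 0.957
outer loop
vertex -1.485 1.466 -2.99
vertex -1.757 1.918 -3.039
vertex -2.005 1.475 -2.888
endloop
endfacet
facet normal -0.191 -0.219 -0.957
outer loop
vertex -2.048 1.589 -4.483
vertex -2.295 1.145 -4.332
vertex -2.568 1.597 -4.381
endloop
endfacet
facet normal -0.028 0.976 -0.217
outer loop
vertex -2.048 1.589 -4.483
vertex -2.568 1.597 -4.381
vertex -1.757 1.918 -3.039
endloop
endfacet
facet normal -0.026 0.976 -0.218
outer loop
vertex -1.757 1.918 -3.039
vertex -2.568 1.597 -4.381
vertex -2.277 1.927 -2.936
endloop
endfacet
facet normal 0.193 0.218 0.957
outer loop
vertex -1.757 1.918 -3.039
vertex -2.277 1.927 -2.936
vertex -2.005 1.475 -2.888
endloop
endfacet
facet normal -0.191 -0.219 -0.957
outer loop
vertex -2.568 1.597 -4.381
vertex -2.295 1.145 -4.332
vertex -2.815 1.154 -4.23
endloop
endfacet
facet normal -0.863 0.501 0.059
outer loop
vertex -2.568 1.597 -4.381
vertex -2.815 1.154 -4.23
vertex -2.277 1.927 -2.936
endloop
endfacet
facet normal -0.863 0.502 0.059
outer loop
vertex -2.277 1.927 -2.936
vertex -2.815 1.154 -4.23
vertex -2.525 1.483 -2.785
endloop
endfacet
facet normal 0.193 0.218 0.957
outer loop
vertex -2.277 1.927 -2.936
vertex -2.525 1.483 -2.785
vertex -2.005 1.475 -2.888
endloop
endfacet
facet normal -0.191 -0.219 -0.957
outer loop
vertex -2.815 1.154 -4.23
vertex -2.295 1.145 -4.332
vertex -2.543 0.702 -4.181
endloop
endfacet
facet normal -0.837 -0.474 0.276
outer loop
vertex -2.815 1.154 -4.23
vertex -2.543 0.702 -4.181
vertex -2.525 1.483 -2.785
endloop
endfacet
facet normal -0.835 -0.475 0.277
outer loop
vertex -2.525 1.483 -2.785
vertex -2.543 0.702 -4.181
vertex -2.252 1.031 -2.737
endloop
endfacet
facet normal 0.193 0.218 0.957
outer loop
vertex -2.525 1.483 -2.785
vertex -2.252 1.031 -2.737
vertex -2.005 1.475 -2.888
endloop
endfacet
facet normal -0.193 -0.218 -0.957
outer loop
vertex -2.543 0.702 -4.181
vertex -2.295 1.145 -4.332
vertex -2.023 0.693 -4.284
endloop
endfacet
facet normal 0.026 -0.976 0.217
outer loop
vertex -2.543 0.702 -4.181
vertex -2.023 0.693 -4.284
vertex -2.252 1.031 -2.737
endloop
endfacet
facet normal 0.028 -0.976 0.217
outer loop
vertex -2.252 1.031 -2.737
vertex -2.023 0.693 -4.284
vertex -1.732 1.023 -2.839
endloop
endfacet
facet normal 0.191 0.219 0.957
outer loop
vertex -2.252 1.031 -2.737
vertex -1.732 1.023 -2.839
vertex -2.005 1.475 -2.888
endloop
endfacet
facet normal -0.193 -0.218 -0.957
outer loop
vertex -2.023 0.693 -4.284
vertex -2.295 1.145 -4.332
vertex -1.775 1.137 -4.435
endloop
endfacet
facet normal 0.863 -0.502 -0.059
outer loop
vertex -2.023 0.693 -4.284
vertex -1.775 1.137 -4.435
vertex -1.732 1.023 -2.839
endloop
endfacet
facet normal 0.863 -0.501 -0.059
outer loop
vertex -1.732 1.023 -2.839
vertex -1.775 1.137 -4.435
vertex -1.485 1.466 -2.99
endloop
endfacet
facet normal 0.191 0.219 0.957
outer loop
vertex -1.732 1.023 -2.839
vertex -1.485 1.466 -2.99
vertex -2.005 1.475 -2.888
endloop
endfacet

endsolid


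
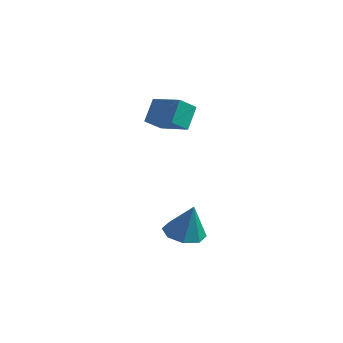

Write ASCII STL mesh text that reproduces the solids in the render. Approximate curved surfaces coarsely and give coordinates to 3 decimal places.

solid 
facet normal -0.982 0.031 -0.185
outer loop
vertex -3.34 2.17 3.622
vertex -3.48 2.763 4.465
vertex -3.228 2.876 3.144
endloop
endfacet
facet normal 0.134 -0.570 -0.811
outer loop
vertex -2.0 2.837 3.375
vertex -3.34 2.17 3.622
vertex -3.228 2.876 3.144
endloop
endfacet
facet normal -0.982 0.031 -0.185
outer loop
vertex -3.228 2.876 3.144
vertex -3.48 2.763 4.465
vertex -3.368 3.469 3.987
endloop
endfacet
facet normal 0.131 0.821 -0.556
outer loop
vertex -3.368 3.469 3.987
vertex -2.0 2.837 3.375
vertex -3.228 2.876 3.144
endloop
endfacet
facet normal -0.131 -0.821 0.556
outer loop
vertex -3.34 2.17 3.622
vertex -2.252 2.724 4.696
vertex -3.48 2.763 4.465
endloop
endfacet
facet normal 0.134 -0.570 -0.811
outer loop
vertex -2.112 2.131 3.853
vertex -3.34 2.17 3.622
vertex -2.0 2.837 3.375
endloop
endfacet
facet normal -0.131 -0.821 0.556
outer loop
vertex -2.112 2.131 3.853
vertex -2.252 2.724 4.696
vertex -3.34 2.17 3.622
endloop
endfacet
facet normal -0.134 0.570 0.811
outer loop
vertex -3.48 2.763 4.465
vertex -2.252 2.724 4.696
vertex -3.368 3.469 3.987
endloop
endfacet
facet normal 0.131 0.821 -0.556
outer loop
vertex -2.14 3.43 4.218
vertex -2.0 2.837 3.375
vertex -3.368 3.469 3.987
endloop
endfacet
facet normal -0.134 0.570 0.811
outer loop
vertex -3.368 3.469 3.987
vertex -2.252 2.724 4.696
vertex -2.14 3.43 4.218
endloop
endfacet
facet normal 0.982 -0.031 0.185
outer loop
vertex -2.14 3.43 4.218
vertex -2.112 2.131 3.853
vertex -2.0 2.837 3.375
endloop
endfacet
facet normal 0.982 -0.031 0.185
outer loop
vertex -2.252 2.724 4.696
vertex -2.112 2.131 3.853
vertex -2.14 3.43 4.218
endloop
endfacet
facet normal -0.327 0.025 -0.945
outer loop
vertex -0.423 0.773 -0.758
vertex -0.873 1.348 -0.587
vertex -0.168 1.282 -0.833
endloop
endfacet
facet normal 0.892 -0.424 0.158
outer loop
vertex -0.423 0.773 -0.758
vertex -0.168 1.282 -0.833
vertex -0.427 1.312 0.707
endloop
endfacet
facet normal -0.327 0.026 -0.945
outer loop
vertex -0.168 1.282 -0.833
vertex -0.873 1.348 -0.587
vertex -0.326 1.829 -0.763
endloop
endfacet
facet normal 0.954 0.256 0.155
outer loop
vertex -0.168 1.282 -0.833
vertex -0.326 1.829 -0.763
vertex -0.427 1.312 0.707
endloop
endfacet
facet normal -0.326 0.025 -0.945
outer loop
vertex -0.326 1.829 -0.763
vertex -0.873 1.348 -0.587
vertex -0.805 2.094 -0.591
endloop
endfacet
facet normal 0.543 0.780 0.312
outer loop
vertex -0.326 1.829 -0.763
vertex -0.805 2.094 -0.591
vertex -0.427 1.312 0.707
endloop
endfacet
facet normal -0.327 0.025 -0.945
outer loop
vertex -0.805 2.094 -0.591
vertex -0.873 1.348 -0.587
vertex -1.324 1.922 -0.416
endloop
endfacet
facet normal -0.098 0.840 0.534
outer loop
vertex -0.805 2.094 -0.591
vertex -1.324 1.922 -0.416
vertex -0.427 1.312 0.707
endloop
endfacet
facet normal -0.326 0.026 -0.945
outer loop
vertex -1.324 1.922 -0.416
vertex -0.873 1.348 -0.587
vertex -1.579 1.414 -0.342
endloop
endfacet
facet normal -0.597 0.401 0.695
outer loop
vertex -1.324 1.922 -0.416
vertex -1.579 1.414 -0.342
vertex -0.427 1.312 0.707
endloop
endfacet
facet normal -0.325 0.027 -0.945
outer loop
vertex -1.579 1.414 -0.342
vertex -0.873 1.348 -0.587
vertex -1.421 0.866 -0.412
endloop
endfacet
facet normal -0.660 -0.279 0.698
outer loop
vertex -1.579 1.414 -0.342
vertex -1.421 0.866 -0.412
vertex -0.427 1.312 0.707
endloop
endfacet
facet normal -0.325 0.026 -0.945
outer loop
vertex -1.421 0.866 -0.412
vertex -0.873 1.348 -0.587
vertex -0.942 0.601 -0.584
endloop
endfacet
facet normal -0.250 -0.803 0.542
outer loop
vertex -1.421 0.866 -0.412
vertex -0.942 0.601 -0.584
vertex -0.427 1.312 0.707
endloop
endfacet
facet normal -0.326 0.026 -0.945
outer loop
vertex -0.942 0.601 -0.584
vertex -0.873 1.348 -0.587
vertex -0.423 0.773 -0.758
endloop
endfacet
facet normal 0.393 -0.863 0.318
outer loop
vertex -0.942 0.601 -0.584
vertex -0.423 0.773 -0.758
vertex -0.427 1.312 0.707
endloop
endfacet

endsolid


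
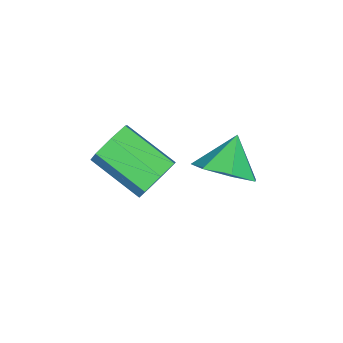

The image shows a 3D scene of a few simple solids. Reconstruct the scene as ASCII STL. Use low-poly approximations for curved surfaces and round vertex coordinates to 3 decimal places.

solid 
facet normal 0.718 0.037 -0.695
outer loop
vertex -0.3 -0.588 1.241
vertex -0.963 -0.186 0.578
vertex -0.35 0.296 1.236
endloop
endfacet
facet normal 0.162 0.015 0.987
outer loop
vertex -0.3 -0.588 1.241
vertex -0.35 0.296 1.236
vertex -1.917 -0.234 1.502
endloop
endfacet
facet normal 0.718 0.036 -0.695
outer loop
vertex -0.35 0.296 1.236
vertex -0.963 -0.186 0.578
vertex -0.861 0.817 0.735
endloop
endfacet
facet normal -0.089 0.644 0.760
outer loop
vertex -0.35 0.296 1.236
vertex -0.861 0.817 0.735
vertex -1.917 -0.234 1.502
endloop
endfacet
facet normal 0.718 0.036 -0.695
outer loop
vertex -0.861 0.817 0.735
vertex -0.963 -0.186 0.578
vertex -1.449 0.583 0.116
endloop
endfacet
facet normal -0.580 0.772 0.259
outer loop
vertex -0.861 0.817 0.735
vertex -1.449 0.583 0.116
vertex -1.917 -0.234 1.502
endloop
endfacet
facet normal 0.718 0.036 -0.695
outer loop
vertex -1.449 0.583 0.116
vertex -0.963 -0.186 0.578
vertex -1.67 -0.23 -0.155
endloop
endfacet
facet normal -0.943 0.303 -0.140
outer loop
vertex -1.449 0.583 0.116
vertex -1.67 -0.23 -0.155
vertex -1.917 -0.234 1.502
endloop
endfacet
facet normal 0.718 0.036 -0.695
outer loop
vertex -1.67 -0.23 -0.155
vertex -0.963 -0.186 0.578
vertex -1.359 -1.01 0.126
endloop
endfacet
facet normal -0.903 -0.409 -0.136
outer loop
vertex -1.67 -0.23 -0.155
vertex -1.359 -1.01 0.126
vertex -1.917 -0.234 1.502
endloop
endfacet
facet normal 0.718 0.037 -0.695
outer loop
vertex -1.359 -1.01 0.126
vertex -0.963 -0.186 0.578
vertex -0.749 -1.169 0.747
endloop
endfacet
facet normal -0.490 -0.829 0.269
outer loop
vertex -1.359 -1.01 0.126
vertex -0.749 -1.169 0.747
vertex -1.917 -0.234 1.502
endloop
endfacet
facet normal 0.718 0.037 -0.695
outer loop
vertex -0.749 -1.169 0.747
vertex -0.963 -0.186 0.578
vertex -0.3 -0.588 1.241
endloop
endfacet
facet normal -0.016 -0.640 0.768
outer loop
vertex -0.749 -1.169 0.747
vertex -0.3 -0.588 1.241
vertex -1.917 -0.234 1.502
endloop
endfacet
facet normal 0.124 0.892 -0.435
outer loop
vertex 0.342 -2.293 -0.396
vertex -0.272 -1.988 0.055
vertex 0.529 -2.013 0.232
endloop
endfacet
facet normal 0.957 -0.223 -0.185
outer loop
vertex 0.342 -2.293 -0.396
vertex 0.529 -2.013 0.232
vertex 0.105 -3.997 0.434
endloop
endfacet
facet normal 0.957 -0.223 -0.186
outer loop
vertex 0.105 -3.997 0.434
vertex 0.529 -2.013 0.232
vertex 0.292 -3.717 1.061
endloop
endfacet
facet normal -0.124 -0.892 0.435
outer loop
vertex 0.105 -3.997 0.434
vertex 0.292 -3.717 1.061
vertex -0.508 -3.692 0.885
endloop
endfacet
facet normal 0.124 0.892 -0.434
outer loop
vertex 0.529 -2.013 0.232
vertex -0.272 -1.988 0.055
vertex 0.113 -1.715 0.726
endloop
endfacet
facet normal 0.802 0.168 0.574
outer loop
vertex 0.529 -2.013 0.232
vertex 0.113 -1.715 0.726
vertex 0.292 -3.717 1.061
endloop
endfacet
facet normal 0.802 0.168 0.573
outer loop
vertex 0.292 -3.717 1.061
vertex 0.113 -1.715 0.726
vertex -0.124 -3.419 1.556
endloop
endfacet
facet normal -0.123 -0.893 0.434
outer loop
vertex 0.292 -3.717 1.061
vertex -0.124 -3.419 1.556
vertex -0.508 -3.692 0.885
endloop
endfacet
facet normal 0.124 0.892 -0.434
outer loop
vertex 0.113 -1.715 0.726
vertex -0.272 -1.988 0.055
vertex -0.592 -1.622 0.715
endloop
endfacet
facet normal 0.043 0.433 0.901
outer loop
vertex 0.113 -1.715 0.726
vertex -0.592 -1.622 0.715
vertex -0.124 -3.419 1.556
endloop
endfacet
facet normal 0.043 0.433 0.901
outer loop
vertex -0.124 -3.419 1.556
vertex -0.592 -1.622 0.715
vertex -0.829 -3.326 1.545
endloop
endfacet
facet normal -0.124 -0.892 0.434
outer loop
vertex -0.124 -3.419 1.556
vertex -0.829 -3.326 1.545
vertex -0.508 -3.692 0.885
endloop
endfacet
facet normal 0.124 0.892 -0.435
outer loop
vertex -0.592 -1.622 0.715
vertex -0.272 -1.988 0.055
vertex -1.056 -1.805 0.207
endloop
endfacet
facet normal -0.748 0.372 0.550
outer loop
vertex -0.592 -1.622 0.715
vertex -1.056 -1.805 0.207
vertex -0.829 -3.326 1.545
endloop
endfacet
facet normal -0.748 0.372 0.550
outer loop
vertex -0.829 -3.326 1.545
vertex -1.056 -1.805 0.207
vertex -1.293 -3.509 1.037
endloop
endfacet
facet normal -0.124 -0.892 0.434
outer loop
vertex -0.829 -3.326 1.545
vertex -1.293 -3.509 1.037
vertex -0.508 -3.692 0.885
endloop
endfacet
facet normal 0.124 0.892 -0.434
outer loop
vertex -1.056 -1.805 0.207
vertex -0.272 -1.988 0.055
vertex -0.929 -2.125 -0.415
endloop
endfacet
facet normal -0.976 0.031 -0.215
outer loop
vertex -1.056 -1.805 0.207
vertex -0.929 -2.125 -0.415
vertex -1.293 -3.509 1.037
endloop
endfacet
facet normal -0.976 0.031 -0.215
outer loop
vertex -1.293 -3.509 1.037
vertex -0.929 -2.125 -0.415
vertex -1.166 -3.83 0.415
endloop
endfacet
facet normal -0.124 -0.892 0.435
outer loop
vertex -1.293 -3.509 1.037
vertex -1.166 -3.83 0.415
vertex -0.508 -3.692 0.885
endloop
endfacet
facet normal 0.125 0.892 -0.435
outer loop
vertex -0.929 -2.125 -0.415
vertex -0.272 -1.988 0.055
vertex -0.307 -2.343 -0.683
endloop
endfacet
facet normal -0.469 -0.333 -0.818
outer loop
vertex -0.929 -2.125 -0.415
vertex -0.307 -2.343 -0.683
vertex -1.166 -3.83 0.415
endloop
endfacet
facet normal -0.470 -0.333 -0.818
outer loop
vertex -1.166 -3.83 0.415
vertex -0.307 -2.343 -0.683
vertex -0.544 -4.047 0.146
endloop
endfacet
facet normal -0.123 -0.892 0.435
outer loop
vertex -1.166 -3.83 0.415
vertex -0.544 -4.047 0.146
vertex -0.508 -3.692 0.885
endloop
endfacet
facet normal 0.124 0.892 -0.435
outer loop
vertex -0.307 -2.343 -0.683
vertex -0.272 -1.988 0.055
vertex 0.342 -2.293 -0.396
endloop
endfacet
facet normal 0.390 -0.446 -0.805
outer loop
vertex -0.307 -2.343 -0.683
vertex 0.342 -2.293 -0.396
vertex -0.544 -4.047 0.146
endloop
endfacet
facet normal 0.391 -0.446 -0.805
outer loop
vertex -0.544 -4.047 0.146
vertex 0.342 -2.293 -0.396
vertex 0.105 -3.997 0.434
endloop
endfacet
facet normal -0.124 -0.892 0.435
outer loop
vertex -0.544 -4.047 0.146
vertex 0.105 -3.997 0.434
vertex -0.508 -3.692 0.885
endloop
endfacet

endsolid


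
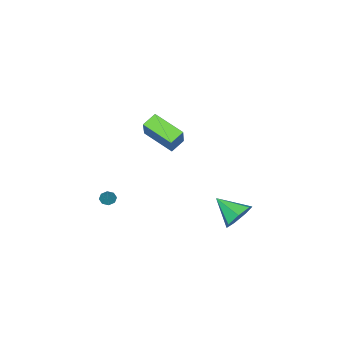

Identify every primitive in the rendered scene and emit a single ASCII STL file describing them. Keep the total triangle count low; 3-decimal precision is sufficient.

solid 
facet normal -0.457 -0.366 -0.811
outer loop
vertex 0.359 -0.27 3.379
vertex 0.186 1.571 2.645
vertex 1.227 -0.367 2.934
endloop
endfacet
facet normal 0.086 -0.925 0.370
outer loop
vertex 1.994 0.249 4.295
vertex 0.359 -0.27 3.379
vertex 1.227 -0.367 2.934
endloop
endfacet
facet normal -0.457 -0.367 -0.810
outer loop
vertex 1.227 -0.367 2.934
vertex 0.186 1.571 2.645
vertex 1.053 1.475 2.199
endloop
endfacet
facet normal 0.885 -0.098 -0.455
outer loop
vertex 1.053 1.475 2.199
vertex 1.994 0.249 4.295
vertex 1.227 -0.367 2.934
endloop
endfacet
facet normal -0.885 0.098 0.455
outer loop
vertex 0.359 -0.27 3.379
vertex 0.953 2.187 4.006
vertex 0.186 1.571 2.645
endloop
endfacet
facet normal 0.087 -0.925 0.369
outer loop
vertex 1.127 0.345 4.741
vertex 0.359 -0.27 3.379
vertex 1.994 0.249 4.295
endloop
endfacet
facet normal -0.885 0.098 0.455
outer loop
vertex 1.127 0.345 4.741
vertex 0.953 2.187 4.006
vertex 0.359 -0.27 3.379
endloop
endfacet
facet normal -0.088 0.925 -0.369
outer loop
vertex 0.186 1.571 2.645
vertex 0.953 2.187 4.006
vertex 1.053 1.475 2.199
endloop
endfacet
facet normal 0.885 -0.098 -0.455
outer loop
vertex 1.821 2.09 3.561
vertex 1.994 0.249 4.295
vertex 1.053 1.475 2.199
endloop
endfacet
facet normal -0.086 0.925 -0.369
outer loop
vertex 1.053 1.475 2.199
vertex 0.953 2.187 4.006
vertex 1.821 2.09 3.561
endloop
endfacet
facet normal 0.457 0.366 0.810
outer loop
vertex 1.821 2.09 3.561
vertex 1.127 0.345 4.741
vertex 1.994 0.249 4.295
endloop
endfacet
facet normal 0.457 0.367 0.811
outer loop
vertex 0.953 2.187 4.006
vertex 1.127 0.345 4.741
vertex 1.821 2.09 3.561
endloop
endfacet
facet normal -0.072 0.870 -0.488
outer loop
vertex -1.14 4.413 -2.889
vertex -1.764 3.967 -3.592
vertex -2.023 4.444 -2.704
endloop
endfacet
facet normal 0.206 0.037 0.978
outer loop
vertex -1.14 4.413 -2.889
vertex -2.023 4.444 -2.704
vertex -1.636 2.393 -2.708
endloop
endfacet
facet normal -0.071 0.870 -0.488
outer loop
vertex -2.023 4.444 -2.704
vertex -1.764 3.967 -3.592
vertex -2.711 4.116 -3.188
endloop
endfacet
facet normal -0.539 -0.103 0.836
outer loop
vertex -2.023 4.444 -2.704
vertex -2.711 4.116 -3.188
vertex -1.636 2.393 -2.708
endloop
endfacet
facet normal -0.071 0.870 -0.488
outer loop
vertex -2.711 4.116 -3.188
vertex -1.764 3.967 -3.592
vertex -2.686 3.676 -3.976
endloop
endfacet
facet normal -0.853 -0.467 0.234
outer loop
vertex -2.711 4.116 -3.188
vertex -2.686 3.676 -3.976
vertex -1.636 2.393 -2.708
endloop
endfacet
facet normal -0.071 0.870 -0.488
outer loop
vertex -2.686 3.676 -3.976
vertex -1.764 3.967 -3.592
vertex -1.967 3.455 -4.474
endloop
endfacet
facet normal -0.500 -0.780 -0.376
outer loop
vertex -2.686 3.676 -3.976
vertex -1.967 3.455 -4.474
vertex -1.636 2.393 -2.708
endloop
endfacet
facet normal -0.072 0.870 -0.488
outer loop
vertex -1.967 3.455 -4.474
vertex -1.764 3.967 -3.592
vertex -1.095 3.62 -4.308
endloop
endfacet
facet normal 0.254 -0.807 -0.533
outer loop
vertex -1.967 3.455 -4.474
vertex -1.095 3.62 -4.308
vertex -1.636 2.393 -2.708
endloop
endfacet
facet normal -0.071 0.870 -0.488
outer loop
vertex -1.095 3.62 -4.308
vertex -1.764 3.967 -3.592
vertex -0.727 4.046 -3.603
endloop
endfacet
facet normal 0.841 -0.528 -0.120
outer loop
vertex -1.095 3.62 -4.308
vertex -0.727 4.046 -3.603
vertex -1.636 2.393 -2.708
endloop
endfacet
facet normal -0.071 0.870 -0.488
outer loop
vertex -0.727 4.046 -3.603
vertex -1.764 3.967 -3.592
vertex -1.14 4.413 -2.889
endloop
endfacet
facet normal 0.820 -0.152 0.552
outer loop
vertex -0.727 4.046 -3.603
vertex -1.14 4.413 -2.889
vertex -1.636 2.393 -2.708
endloop
endfacet
facet normal -0.431 -0.358 -0.828
outer loop
vertex 2.75 -2.19 -2.944
vertex 2.302 -2.162 -2.723
vertex 2.579 -1.852 -3.001
endloop
endfacet
facet normal 0.887 0.414 -0.205
outer loop
vertex 2.75 -2.19 -2.944
vertex 2.579 -1.852 -3.001
vertex 2.818 -1.738 -1.737
endloop
endfacet
facet normal -0.433 -0.356 -0.828
outer loop
vertex 2.579 -1.852 -3.001
vertex 2.302 -2.162 -2.723
vertex 2.246 -1.696 -2.894
endloop
endfacet
facet normal 0.378 0.913 -0.154
outer loop
vertex 2.579 -1.852 -3.001
vertex 2.246 -1.696 -2.894
vertex 2.818 -1.738 -1.737
endloop
endfacet
facet normal -0.433 -0.356 -0.828
outer loop
vertex 2.246 -1.696 -2.894
vertex 2.302 -2.162 -2.723
vertex 1.946 -1.813 -2.687
endloop
endfacet
facet normal -0.259 0.952 0.163
outer loop
vertex 2.246 -1.696 -2.894
vertex 1.946 -1.813 -2.687
vertex 2.818 -1.738 -1.737
endloop
endfacet
facet normal -0.433 -0.356 -0.828
outer loop
vertex 1.946 -1.813 -2.687
vertex 2.302 -2.162 -2.723
vertex 1.855 -2.135 -2.501
endloop
endfacet
facet normal -0.654 0.508 0.560
outer loop
vertex 1.946 -1.813 -2.687
vertex 1.855 -2.135 -2.501
vertex 2.818 -1.738 -1.737
endloop
endfacet
facet normal -0.432 -0.359 -0.827
outer loop
vertex 1.855 -2.135 -2.501
vertex 2.302 -2.162 -2.723
vertex 2.026 -2.472 -2.444
endloop
endfacet
facet normal -0.574 -0.155 0.804
outer loop
vertex 1.855 -2.135 -2.501
vertex 2.026 -2.472 -2.444
vertex 2.818 -1.738 -1.737
endloop
endfacet
facet normal -0.434 -0.358 -0.827
outer loop
vertex 2.026 -2.472 -2.444
vertex 2.302 -2.162 -2.723
vertex 2.359 -2.629 -2.551
endloop
endfacet
facet normal -0.066 -0.654 0.753
outer loop
vertex 2.026 -2.472 -2.444
vertex 2.359 -2.629 -2.551
vertex 2.818 -1.738 -1.737
endloop
endfacet
facet normal -0.433 -0.358 -0.827
outer loop
vertex 2.359 -2.629 -2.551
vertex 2.302 -2.162 -2.723
vertex 2.658 -2.512 -2.758
endloop
endfacet
facet normal 0.573 -0.694 0.436
outer loop
vertex 2.359 -2.629 -2.551
vertex 2.658 -2.512 -2.758
vertex 2.818 -1.738 -1.737
endloop
endfacet
facet normal -0.431 -0.356 -0.829
outer loop
vertex 2.658 -2.512 -2.758
vertex 2.302 -2.162 -2.723
vertex 2.75 -2.19 -2.944
endloop
endfacet
facet normal 0.967 -0.253 0.040
outer loop
vertex 2.658 -2.512 -2.758
vertex 2.75 -2.19 -2.944
vertex 2.818 -1.738 -1.737
endloop
endfacet

endsolid


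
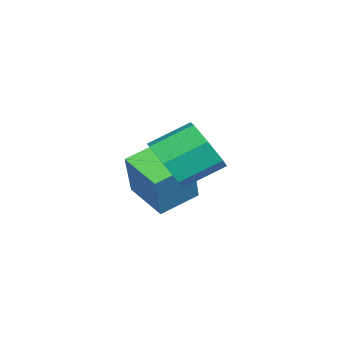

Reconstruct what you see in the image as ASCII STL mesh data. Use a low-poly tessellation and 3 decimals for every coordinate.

solid 
facet normal 0.331 -0.802 -0.497
outer loop
vertex 4.214 1.85 -0.938
vertex 3.392 1.296 -0.592
vertex 3.472 1.871 -1.467
endloop
endfacet
facet normal 0.477 0.596 -0.646
outer loop
vertex 4.214 1.85 -0.938
vertex 3.472 1.871 -1.467
vertex 3.69 3.118 -0.154
endloop
endfacet
facet normal 0.477 0.596 -0.646
outer loop
vertex 3.69 3.118 -0.154
vertex 3.472 1.871 -1.467
vertex 2.948 3.139 -0.683
endloop
endfacet
facet normal -0.331 0.802 0.497
outer loop
vertex 3.69 3.118 -0.154
vertex 2.948 3.139 -0.683
vertex 2.868 2.564 0.192
endloop
endfacet
facet normal 0.332 -0.802 -0.497
outer loop
vertex 3.472 1.871 -1.467
vertex 3.392 1.296 -0.592
vertex 2.67 1.459 -1.337
endloop
endfacet
facet normal -0.339 0.389 -0.856
outer loop
vertex 3.472 1.871 -1.467
vertex 2.67 1.459 -1.337
vertex 2.948 3.139 -0.683
endloop
endfacet
facet normal -0.339 0.389 -0.856
outer loop
vertex 2.948 3.139 -0.683
vertex 2.67 1.459 -1.337
vertex 2.146 2.727 -0.553
endloop
endfacet
facet normal -0.332 0.802 0.497
outer loop
vertex 2.948 3.139 -0.683
vertex 2.146 2.727 -0.553
vertex 2.868 2.564 0.192
endloop
endfacet
facet normal 0.331 -0.802 -0.497
outer loop
vertex 2.67 1.459 -1.337
vertex 3.392 1.296 -0.592
vertex 2.411 0.924 -0.646
endloop
endfacet
facet normal -0.900 -0.110 -0.423
outer loop
vertex 2.67 1.459 -1.337
vertex 2.411 0.924 -0.646
vertex 2.146 2.727 -0.553
endloop
endfacet
facet normal -0.900 -0.111 -0.422
outer loop
vertex 2.146 2.727 -0.553
vertex 2.411 0.924 -0.646
vertex 1.888 2.192 0.138
endloop
endfacet
facet normal -0.332 0.802 0.497
outer loop
vertex 2.146 2.727 -0.553
vertex 1.888 2.192 0.138
vertex 2.868 2.564 0.192
endloop
endfacet
facet normal 0.332 -0.802 -0.496
outer loop
vertex 2.411 0.924 -0.646
vertex 3.392 1.296 -0.592
vertex 2.891 0.67 0.085
endloop
endfacet
facet normal -0.783 -0.527 0.331
outer loop
vertex 2.411 0.924 -0.646
vertex 2.891 0.67 0.085
vertex 1.888 2.192 0.138
endloop
endfacet
facet normal -0.783 -0.528 0.329
outer loop
vertex 1.888 2.192 0.138
vertex 2.891 0.67 0.085
vertex 2.367 1.937 0.87
endloop
endfacet
facet normal -0.332 0.802 0.497
outer loop
vertex 1.888 2.192 0.138
vertex 2.367 1.937 0.87
vertex 2.868 2.564 0.192
endloop
endfacet
facet normal 0.332 -0.802 -0.496
outer loop
vertex 2.891 0.67 0.085
vertex 3.392 1.296 -0.592
vertex 3.748 0.887 0.307
endloop
endfacet
facet normal -0.077 -0.548 0.833
outer loop
vertex 2.891 0.67 0.085
vertex 3.748 0.887 0.307
vertex 2.367 1.937 0.87
endloop
endfacet
facet normal -0.076 -0.547 0.833
outer loop
vertex 2.367 1.937 0.87
vertex 3.748 0.887 0.307
vertex 3.224 2.154 1.091
endloop
endfacet
facet normal -0.331 0.802 0.497
outer loop
vertex 2.367 1.937 0.87
vertex 3.224 2.154 1.091
vertex 2.868 2.564 0.192
endloop
endfacet
facet normal 0.331 -0.803 -0.496
outer loop
vertex 3.748 0.887 0.307
vertex 3.392 1.296 -0.592
vertex 4.337 1.412 -0.149
endloop
endfacet
facet normal 0.687 -0.155 0.710
outer loop
vertex 3.748 0.887 0.307
vertex 4.337 1.412 -0.149
vertex 3.224 2.154 1.091
endloop
endfacet
facet normal 0.687 -0.155 0.710
outer loop
vertex 3.224 2.154 1.091
vertex 4.337 1.412 -0.149
vertex 3.813 2.68 0.636
endloop
endfacet
facet normal -0.332 0.802 0.497
outer loop
vertex 3.224 2.154 1.091
vertex 3.813 2.68 0.636
vertex 2.868 2.564 0.192
endloop
endfacet
facet normal 0.331 -0.802 -0.497
outer loop
vertex 4.337 1.412 -0.149
vertex 3.392 1.296 -0.592
vertex 4.214 1.85 -0.938
endloop
endfacet
facet normal 0.934 0.354 0.051
outer loop
vertex 4.337 1.412 -0.149
vertex 4.214 1.85 -0.938
vertex 3.813 2.68 0.636
endloop
endfacet
facet normal 0.934 0.354 0.051
outer loop
vertex 3.813 2.68 0.636
vertex 4.214 1.85 -0.938
vertex 3.69 3.118 -0.154
endloop
endfacet
facet normal -0.332 0.802 0.496
outer loop
vertex 3.813 2.68 0.636
vertex 3.69 3.118 -0.154
vertex 2.868 2.564 0.192
endloop
endfacet
facet normal -0.505 0.002 -0.863
outer loop
vertex -0.01 -0.378 -3.162
vertex -0.921 0.715 -2.626
vertex 1.015 0.769 -3.76
endloop
endfacet
facet normal 0.599 -0.719 -0.352
outer loop
vertex 2.061 0.765 -1.974
vertex -0.01 -0.378 -3.162
vertex 1.015 0.769 -3.76
endloop
endfacet
facet normal -0.505 0.002 -0.863
outer loop
vertex 1.015 0.769 -3.76
vertex -0.921 0.715 -2.626
vertex 0.104 1.862 -3.224
endloop
endfacet
facet normal 0.621 0.695 -0.362
outer loop
vertex 0.104 1.862 -3.224
vertex 2.061 0.765 -1.974
vertex 1.015 0.769 -3.76
endloop
endfacet
facet normal -0.621 -0.695 0.362
outer loop
vertex -0.01 -0.378 -3.162
vertex 0.125 0.711 -0.84
vertex -0.921 0.715 -2.626
endloop
endfacet
facet normal 0.599 -0.719 -0.352
outer loop
vertex 1.036 -0.382 -1.376
vertex -0.01 -0.378 -3.162
vertex 2.061 0.765 -1.974
endloop
endfacet
facet normal -0.621 -0.695 0.362
outer loop
vertex 1.036 -0.382 -1.376
vertex 0.125 0.711 -0.84
vertex -0.01 -0.378 -3.162
endloop
endfacet
facet normal -0.599 0.719 0.352
outer loop
vertex -0.921 0.715 -2.626
vertex 0.125 0.711 -0.84
vertex 0.104 1.862 -3.224
endloop
endfacet
facet normal 0.621 0.695 -0.362
outer loop
vertex 1.15 1.858 -1.438
vertex 2.061 0.765 -1.974
vertex 0.104 1.862 -3.224
endloop
endfacet
facet normal -0.599 0.719 0.352
outer loop
vertex 0.104 1.862 -3.224
vertex 0.125 0.711 -0.84
vertex 1.15 1.858 -1.438
endloop
endfacet
facet normal 0.505 -0.002 0.863
outer loop
vertex 1.15 1.858 -1.438
vertex 1.036 -0.382 -1.376
vertex 2.061 0.765 -1.974
endloop
endfacet
facet normal 0.505 -0.002 0.863
outer loop
vertex 0.125 0.711 -0.84
vertex 1.036 -0.382 -1.376
vertex 1.15 1.858 -1.438
endloop
endfacet

endsolid


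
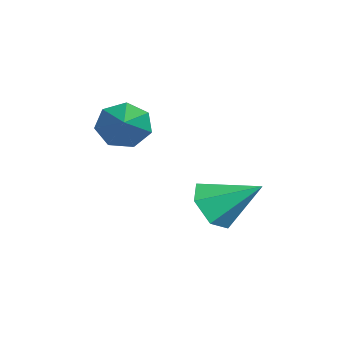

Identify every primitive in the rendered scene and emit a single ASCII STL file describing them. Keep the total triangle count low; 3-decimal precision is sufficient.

solid 
facet normal -0.242 -0.796 -0.554
outer loop
vertex 1.444 1.501 -2.199
vertex 1.177 1.072 -1.466
vertex 0.6 1.568 -1.927
endloop
endfacet
facet normal -0.082 0.878 -0.471
outer loop
vertex 1.444 1.501 -2.199
vertex 0.6 1.568 -1.927
vertex 1.583 2.408 -0.534
endloop
endfacet
facet normal -0.241 -0.796 -0.555
outer loop
vertex 0.6 1.568 -1.927
vertex 1.177 1.072 -1.466
vertex 0.332 1.139 -1.195
endloop
endfacet
facet normal -0.737 0.665 0.120
outer loop
vertex 0.6 1.568 -1.927
vertex 0.332 1.139 -1.195
vertex 1.583 2.408 -0.534
endloop
endfacet
facet normal -0.241 -0.796 -0.556
outer loop
vertex 0.332 1.139 -1.195
vertex 1.177 1.072 -1.466
vertex 0.909 0.642 -0.734
endloop
endfacet
facet normal -0.555 0.119 0.823
outer loop
vertex 0.332 1.139 -1.195
vertex 0.909 0.642 -0.734
vertex 1.583 2.408 -0.534
endloop
endfacet
facet normal -0.242 -0.795 -0.556
outer loop
vertex 0.909 0.642 -0.734
vertex 1.177 1.072 -1.466
vertex 1.754 0.575 -1.006
endloop
endfacet
facet normal 0.284 -0.214 0.935
outer loop
vertex 0.909 0.642 -0.734
vertex 1.754 0.575 -1.006
vertex 1.583 2.408 -0.534
endloop
endfacet
facet normal -0.243 -0.796 -0.555
outer loop
vertex 1.754 0.575 -1.006
vertex 1.177 1.072 -1.466
vertex 2.022 1.004 -1.738
endloop
endfacet
facet normal 0.939 -0.001 0.343
outer loop
vertex 1.754 0.575 -1.006
vertex 2.022 1.004 -1.738
vertex 1.583 2.408 -0.534
endloop
endfacet
facet normal -0.243 -0.796 -0.554
outer loop
vertex 2.022 1.004 -1.738
vertex 1.177 1.072 -1.466
vertex 1.444 1.501 -2.199
endloop
endfacet
facet normal 0.757 0.546 -0.360
outer loop
vertex 2.022 1.004 -1.738
vertex 1.444 1.501 -2.199
vertex 1.583 2.408 -0.534
endloop
endfacet
facet normal -0.908 -0.033 -0.417
outer loop
vertex -1.119 -1.099 -0.18
vertex -1.439 -1.391 0.54
vertex -1.353 -0.593 0.29
endloop
endfacet
facet normal 0.590 0.679 -0.437
outer loop
vertex -1.119 -1.099 -0.18
vertex -1.353 -0.593 0.29
vertex 0.259 -1.329 1.32
endloop
endfacet
facet normal -0.908 -0.033 -0.417
outer loop
vertex -1.353 -0.593 0.29
vertex -1.439 -1.391 0.54
vertex -1.652 -0.688 0.948
endloop
endfacet
facet normal 0.263 0.931 0.254
outer loop
vertex -1.353 -0.593 0.29
vertex -1.652 -0.688 0.948
vertex 0.259 -1.329 1.32
endloop
endfacet
facet normal -0.908 -0.033 -0.418
outer loop
vertex -1.652 -0.688 0.948
vertex -1.439 -1.391 0.54
vertex -1.791 -1.312 1.299
endloop
endfacet
facet normal -0.005 0.491 0.871
outer loop
vertex -1.652 -0.688 0.948
vertex -1.791 -1.312 1.299
vertex 0.259 -1.329 1.32
endloop
endfacet
facet normal -0.908 -0.032 -0.418
outer loop
vertex -1.791 -1.312 1.299
vertex -1.439 -1.391 0.54
vertex -1.665 -1.995 1.078
endloop
endfacet
facet normal -0.012 -0.310 0.951
outer loop
vertex -1.791 -1.312 1.299
vertex -1.665 -1.995 1.078
vertex 0.259 -1.329 1.32
endloop
endfacet
facet normal -0.908 -0.032 -0.418
outer loop
vertex -1.665 -1.995 1.078
vertex -1.439 -1.391 0.54
vertex -1.369 -2.223 0.452
endloop
endfacet
facet normal 0.246 -0.868 0.432
outer loop
vertex -1.665 -1.995 1.078
vertex -1.369 -2.223 0.452
vertex 0.259 -1.329 1.32
endloop
endfacet
facet normal -0.908 -0.032 -0.417
outer loop
vertex -1.369 -2.223 0.452
vertex -1.439 -1.391 0.54
vertex -1.126 -1.824 -0.108
endloop
endfacet
facet normal 0.576 -0.763 -0.294
outer loop
vertex -1.369 -2.223 0.452
vertex -1.126 -1.824 -0.108
vertex 0.259 -1.329 1.32
endloop
endfacet
facet normal -0.908 -0.033 -0.417
outer loop
vertex -1.126 -1.824 -0.108
vertex -1.439 -1.391 0.54
vertex -1.119 -1.099 -0.18
endloop
endfacet
facet normal 0.729 -0.075 -0.681
outer loop
vertex -1.126 -1.824 -0.108
vertex -1.119 -1.099 -0.18
vertex 0.259 -1.329 1.32
endloop
endfacet

endsolid


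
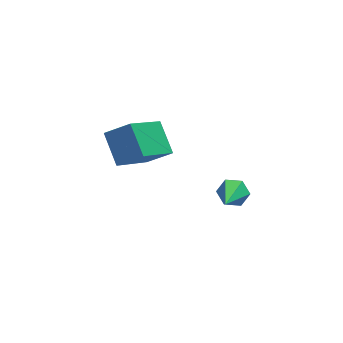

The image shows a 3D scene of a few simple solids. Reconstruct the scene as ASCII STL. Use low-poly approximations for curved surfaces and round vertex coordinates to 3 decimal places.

solid 
facet normal 0.329 0.789 -0.519
outer loop
vertex 0.577 -1.744 -0.521
vertex 0.253 -1.886 -0.942
vertex 0.064 -1.549 -0.55
endloop
endfacet
facet normal 0.047 0.266 0.963
outer loop
vertex 0.577 -1.744 -0.521
vertex 0.064 -1.549 -0.55
vertex -0.293 -3.194 -0.078
endloop
endfacet
facet normal 0.329 0.789 -0.519
outer loop
vertex 0.064 -1.549 -0.55
vertex 0.253 -1.886 -0.942
vertex -0.26 -1.691 -0.971
endloop
endfacet
facet normal -0.800 0.319 0.508
outer loop
vertex 0.064 -1.549 -0.55
vertex -0.26 -1.691 -0.971
vertex -0.293 -3.194 -0.078
endloop
endfacet
facet normal 0.329 0.788 -0.520
outer loop
vertex -0.26 -1.691 -0.971
vertex 0.253 -1.886 -0.942
vertex -0.071 -2.028 -1.362
endloop
endfacet
facet normal -0.936 -0.164 -0.311
outer loop
vertex -0.26 -1.691 -0.971
vertex -0.071 -2.028 -1.362
vertex -0.293 -3.194 -0.078
endloop
endfacet
facet normal 0.329 0.788 -0.520
outer loop
vertex -0.071 -2.028 -1.362
vertex 0.253 -1.886 -0.942
vertex 0.442 -2.223 -1.333
endloop
endfacet
facet normal -0.228 -0.701 -0.676
outer loop
vertex -0.071 -2.028 -1.362
vertex 0.442 -2.223 -1.333
vertex -0.293 -3.194 -0.078
endloop
endfacet
facet normal 0.329 0.788 -0.520
outer loop
vertex 0.442 -2.223 -1.333
vertex 0.253 -1.886 -0.942
vertex 0.767 -2.081 -0.912
endloop
endfacet
facet normal 0.617 -0.755 -0.222
outer loop
vertex 0.442 -2.223 -1.333
vertex 0.767 -2.081 -0.912
vertex -0.293 -3.194 -0.078
endloop
endfacet
facet normal 0.329 0.788 -0.519
outer loop
vertex 0.767 -2.081 -0.912
vertex 0.253 -1.886 -0.942
vertex 0.577 -1.744 -0.521
endloop
endfacet
facet normal 0.754 -0.270 0.599
outer loop
vertex 0.767 -2.081 -0.912
vertex 0.577 -1.744 -0.521
vertex -0.293 -3.194 -0.078
endloop
endfacet
facet normal -0.577 -0.563 0.591
outer loop
vertex -2.585 0.809 0.619
vertex -3.422 1.053 0.034
vertex -2.352 -0.238 -0.15
endloop
endfacet
facet normal 0.797 -0.232 0.557
outer loop
vertex -1.158 0.927 -1.374
vertex -2.585 0.809 0.619
vertex -2.352 -0.238 -0.15
endloop
endfacet
facet normal -0.577 -0.563 0.592
outer loop
vertex -2.352 -0.238 -0.15
vertex -3.422 1.053 0.034
vertex -3.189 0.005 -0.735
endloop
endfacet
facet normal 0.177 -0.793 -0.583
outer loop
vertex -3.189 0.005 -0.735
vertex -1.158 0.927 -1.374
vertex -2.352 -0.238 -0.15
endloop
endfacet
facet normal -0.176 0.793 0.583
outer loop
vertex -2.585 0.809 0.619
vertex -2.228 2.218 -1.19
vertex -3.422 1.053 0.034
endloop
endfacet
facet normal 0.797 -0.232 0.557
outer loop
vertex -1.391 1.975 -0.605
vertex -2.585 0.809 0.619
vertex -1.158 0.927 -1.374
endloop
endfacet
facet normal -0.177 0.793 0.583
outer loop
vertex -1.391 1.975 -0.605
vertex -2.228 2.218 -1.19
vertex -2.585 0.809 0.619
endloop
endfacet
facet normal -0.797 0.232 -0.557
outer loop
vertex -3.422 1.053 0.034
vertex -2.228 2.218 -1.19
vertex -3.189 0.005 -0.735
endloop
endfacet
facet normal 0.176 -0.793 -0.583
outer loop
vertex -1.995 1.171 -1.959
vertex -1.158 0.927 -1.374
vertex -3.189 0.005 -0.735
endloop
endfacet
facet normal -0.797 0.232 -0.557
outer loop
vertex -3.189 0.005 -0.735
vertex -2.228 2.218 -1.19
vertex -1.995 1.171 -1.959
endloop
endfacet
facet normal 0.578 0.563 -0.592
outer loop
vertex -1.995 1.171 -1.959
vertex -1.391 1.975 -0.605
vertex -1.158 0.927 -1.374
endloop
endfacet
facet normal 0.577 0.563 -0.592
outer loop
vertex -2.228 2.218 -1.19
vertex -1.391 1.975 -0.605
vertex -1.995 1.171 -1.959
endloop
endfacet

endsolid
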